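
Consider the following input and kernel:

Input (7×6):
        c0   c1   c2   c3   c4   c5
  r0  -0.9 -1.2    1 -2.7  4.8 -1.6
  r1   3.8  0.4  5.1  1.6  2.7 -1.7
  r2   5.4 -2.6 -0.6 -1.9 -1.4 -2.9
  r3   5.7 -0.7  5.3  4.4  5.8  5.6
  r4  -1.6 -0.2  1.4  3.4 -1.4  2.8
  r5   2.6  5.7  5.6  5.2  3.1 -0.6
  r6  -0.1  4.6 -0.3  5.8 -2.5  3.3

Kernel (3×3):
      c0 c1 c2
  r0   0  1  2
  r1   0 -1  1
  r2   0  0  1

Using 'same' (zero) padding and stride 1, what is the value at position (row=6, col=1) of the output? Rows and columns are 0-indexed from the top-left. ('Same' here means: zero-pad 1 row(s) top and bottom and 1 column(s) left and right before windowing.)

The receptive field on the zero-padded input at this output position is [2.6 5.7 5.6 / -0.1 4.6 -0.3 / 0 0 0]. Elementwise product with the kernel and sum: 5.7·1 + 5.6·2 + 4.6·-1 + -0.3·1 + 0·1.

12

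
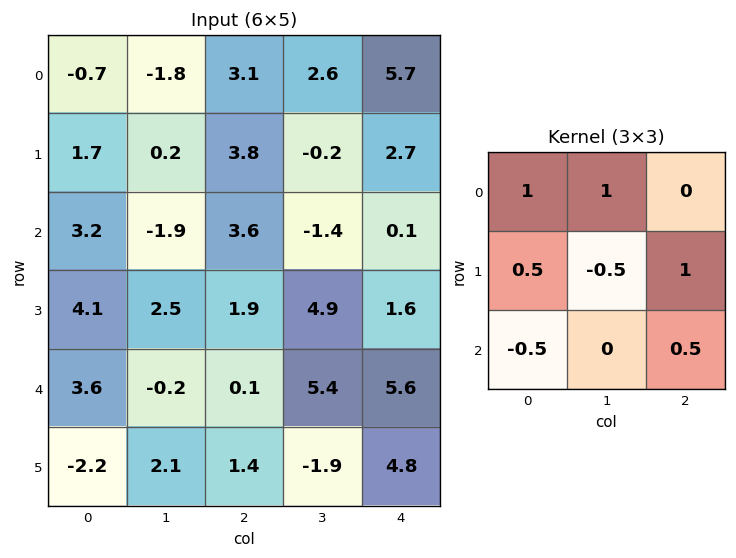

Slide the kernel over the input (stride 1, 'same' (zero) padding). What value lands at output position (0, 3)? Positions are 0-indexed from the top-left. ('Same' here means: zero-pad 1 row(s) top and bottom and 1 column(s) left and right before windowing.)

5.4

The receptive field on the zero-padded input at this output position is [0 0 0 / 3.1 2.6 5.7 / 3.8 -0.2 2.7]. Elementwise product with the kernel and sum: 0·1 + 0·1 + 3.1·0.5 + 2.6·-0.5 + 5.7·1 + 3.8·-0.5 + 2.7·0.5.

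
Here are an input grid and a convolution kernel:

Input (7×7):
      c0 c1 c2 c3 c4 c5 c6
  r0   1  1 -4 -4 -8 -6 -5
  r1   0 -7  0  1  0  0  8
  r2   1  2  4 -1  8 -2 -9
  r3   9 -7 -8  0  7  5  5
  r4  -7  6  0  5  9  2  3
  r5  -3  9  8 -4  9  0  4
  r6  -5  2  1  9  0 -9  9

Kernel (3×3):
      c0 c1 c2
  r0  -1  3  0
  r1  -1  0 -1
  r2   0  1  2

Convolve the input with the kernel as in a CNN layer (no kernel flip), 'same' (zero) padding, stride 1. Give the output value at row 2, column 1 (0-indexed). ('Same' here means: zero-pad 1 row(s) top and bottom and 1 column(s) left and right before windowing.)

The receptive field on the zero-padded input at this output position is [0 -7 0 / 1 2 4 / 9 -7 -8]. Elementwise product with the kernel and sum: 0·-1 + -7·3 + 1·-1 + 4·-1 + -7·1 + -8·2.

-49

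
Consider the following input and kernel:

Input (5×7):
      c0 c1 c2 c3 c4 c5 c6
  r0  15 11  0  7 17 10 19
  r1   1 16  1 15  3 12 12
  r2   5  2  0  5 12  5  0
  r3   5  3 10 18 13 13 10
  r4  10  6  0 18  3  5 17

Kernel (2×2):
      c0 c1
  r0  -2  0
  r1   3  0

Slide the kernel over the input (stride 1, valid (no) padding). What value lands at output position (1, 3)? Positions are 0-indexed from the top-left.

The receptive field on the input at this output position is [15 3 / 5 12]. Elementwise product with the kernel and sum: 15·-2 + 5·3.

-15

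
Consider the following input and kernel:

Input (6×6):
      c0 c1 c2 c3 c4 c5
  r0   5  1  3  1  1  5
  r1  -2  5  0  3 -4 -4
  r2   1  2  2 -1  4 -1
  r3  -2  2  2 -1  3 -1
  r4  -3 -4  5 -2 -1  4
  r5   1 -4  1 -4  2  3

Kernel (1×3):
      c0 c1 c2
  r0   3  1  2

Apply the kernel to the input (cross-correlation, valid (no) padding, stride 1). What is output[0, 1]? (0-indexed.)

8

The receptive field on the input at this output position is [1 3 1]. Elementwise product with the kernel and sum: 1·3 + 3·1 + 1·2.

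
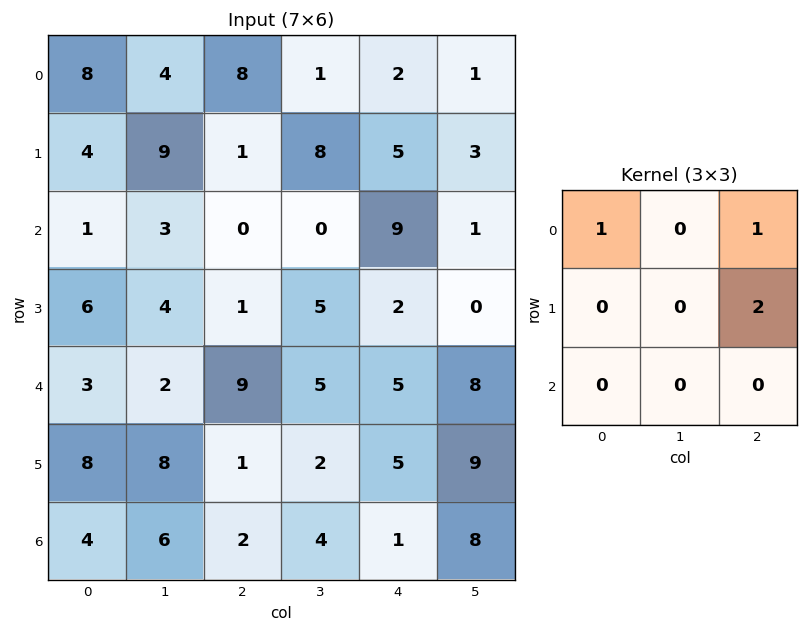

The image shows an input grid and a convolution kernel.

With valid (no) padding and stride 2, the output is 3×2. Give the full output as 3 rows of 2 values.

18 20
3 13
14 24

Output[0,0]: The receptive field on the input at this output position is [8 4 8 / 4 9 1 / 1 3 0]. Elementwise product with the kernel and sum: 8·1 + 8·1 + 1·2.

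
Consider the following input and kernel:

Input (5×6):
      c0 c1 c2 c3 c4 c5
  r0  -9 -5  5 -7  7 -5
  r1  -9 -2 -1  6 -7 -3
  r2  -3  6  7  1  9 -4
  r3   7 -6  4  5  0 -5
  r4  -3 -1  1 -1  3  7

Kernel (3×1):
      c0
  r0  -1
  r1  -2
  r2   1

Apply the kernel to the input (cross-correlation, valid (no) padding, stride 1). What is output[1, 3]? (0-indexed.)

The receptive field on the input at this output position is [6 / 1 / 5]. Elementwise product with the kernel and sum: 6·-1 + 1·-2 + 5·1.

-3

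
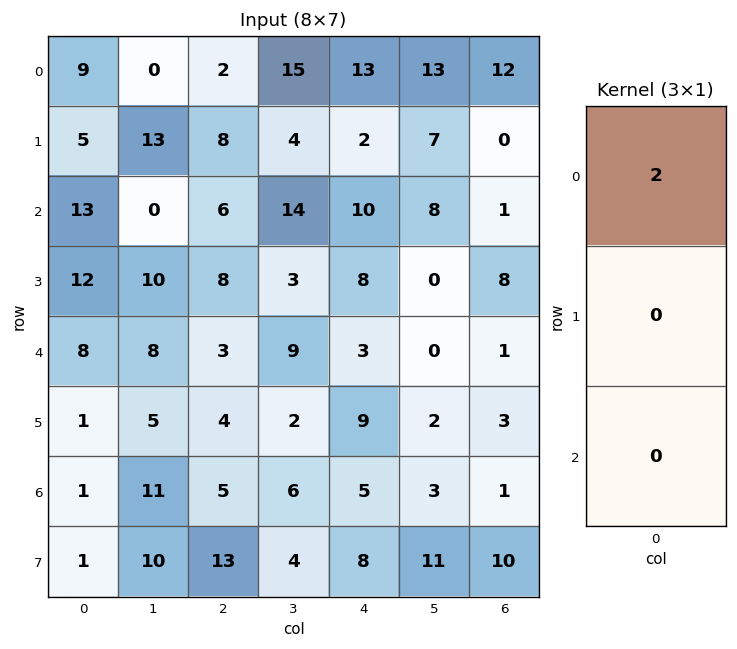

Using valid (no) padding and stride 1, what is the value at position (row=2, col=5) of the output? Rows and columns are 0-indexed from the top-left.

The receptive field on the input at this output position is [8 / 0 / 0]. Elementwise product with the kernel and sum: 8·2.

16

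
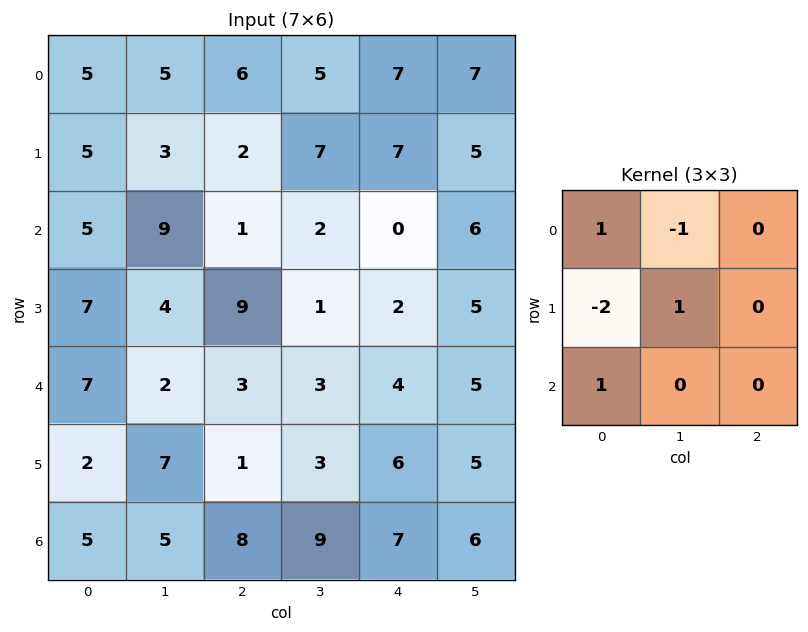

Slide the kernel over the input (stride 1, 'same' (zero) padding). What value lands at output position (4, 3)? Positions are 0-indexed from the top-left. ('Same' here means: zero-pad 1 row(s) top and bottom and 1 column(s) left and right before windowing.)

6

The receptive field on the zero-padded input at this output position is [9 1 2 / 3 3 4 / 1 3 6]. Elementwise product with the kernel and sum: 9·1 + 1·-1 + 3·-2 + 3·1 + 1·1.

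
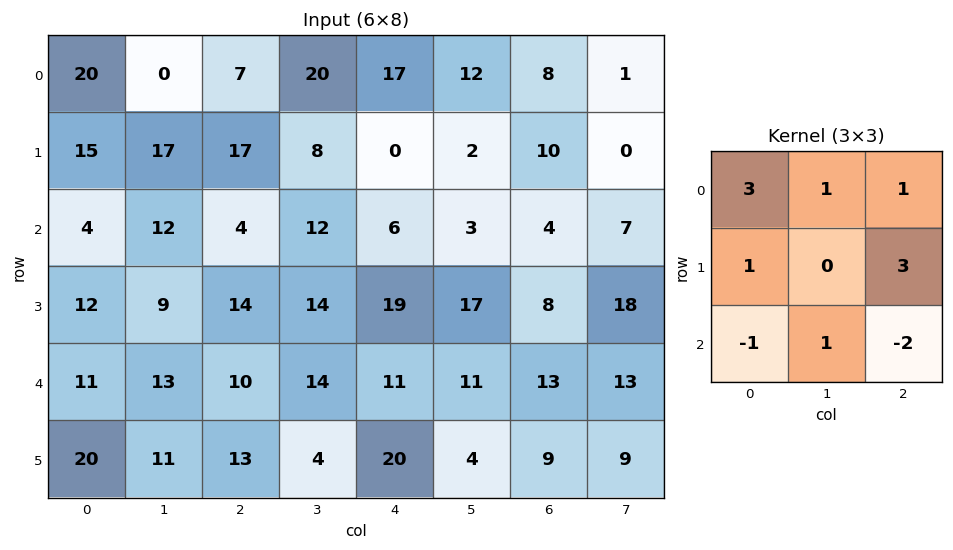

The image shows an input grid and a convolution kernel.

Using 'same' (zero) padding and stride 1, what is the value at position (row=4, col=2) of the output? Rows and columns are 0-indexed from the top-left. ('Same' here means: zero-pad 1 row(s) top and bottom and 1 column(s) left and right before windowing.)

The receptive field on the zero-padded input at this output position is [9 14 14 / 13 10 14 / 11 13 4]. Elementwise product with the kernel and sum: 9·3 + 14·1 + 14·1 + 13·1 + 14·3 + 11·-1 + 13·1 + 4·-2.

104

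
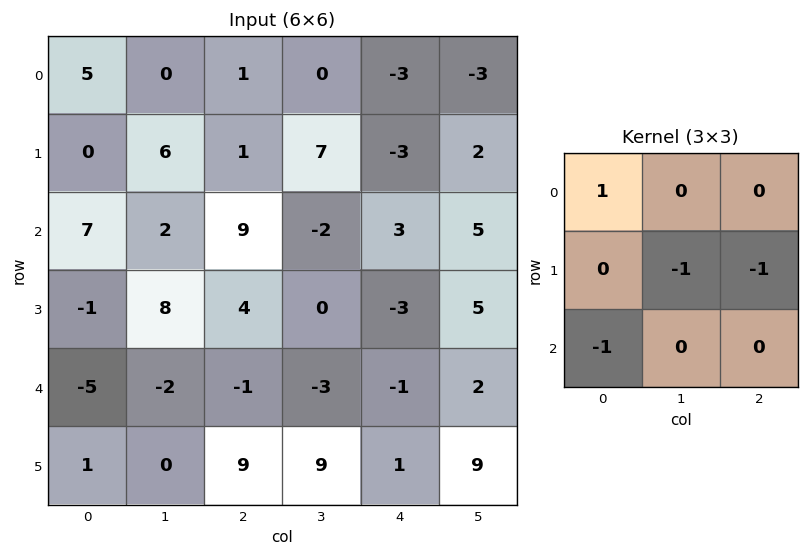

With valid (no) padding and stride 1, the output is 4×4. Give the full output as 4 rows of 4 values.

Output[0,0]: The receptive field on the input at this output position is [5 0 1 / 0 6 1 / 7 2 9]. Elementwise product with the kernel and sum: 5·1 + 6·-1 + 1·-1 + 7·-1.

-9 -10 -12 3
-10 -9 -4 -1
0 0 13 -1
1 12 -1 -10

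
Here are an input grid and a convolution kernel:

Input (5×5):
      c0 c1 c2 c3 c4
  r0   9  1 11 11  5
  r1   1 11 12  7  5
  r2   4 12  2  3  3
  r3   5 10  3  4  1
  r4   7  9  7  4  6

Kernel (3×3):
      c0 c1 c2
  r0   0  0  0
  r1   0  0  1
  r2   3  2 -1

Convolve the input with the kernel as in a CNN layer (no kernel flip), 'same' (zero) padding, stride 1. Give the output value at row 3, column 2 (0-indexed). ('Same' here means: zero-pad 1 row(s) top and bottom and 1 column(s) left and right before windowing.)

41

The receptive field on the zero-padded input at this output position is [12 2 3 / 10 3 4 / 9 7 4]. Elementwise product with the kernel and sum: 4·1 + 9·3 + 7·2 + 4·-1.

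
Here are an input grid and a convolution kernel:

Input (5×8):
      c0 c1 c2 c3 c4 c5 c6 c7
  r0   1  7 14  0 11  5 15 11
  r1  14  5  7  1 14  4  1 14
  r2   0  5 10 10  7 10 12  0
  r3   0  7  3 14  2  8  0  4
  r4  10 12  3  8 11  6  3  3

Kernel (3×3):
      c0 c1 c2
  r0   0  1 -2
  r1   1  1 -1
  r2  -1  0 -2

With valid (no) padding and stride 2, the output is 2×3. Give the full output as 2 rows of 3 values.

-29 -52 -39
-27 -14 -21

Output[0,0]: The receptive field on the input at this output position is [1 7 14 / 14 5 7 / 0 5 10]. Elementwise product with the kernel and sum: 7·1 + 14·-2 + 14·1 + 5·1 + 7·-1 + 0·-1 + 10·-2.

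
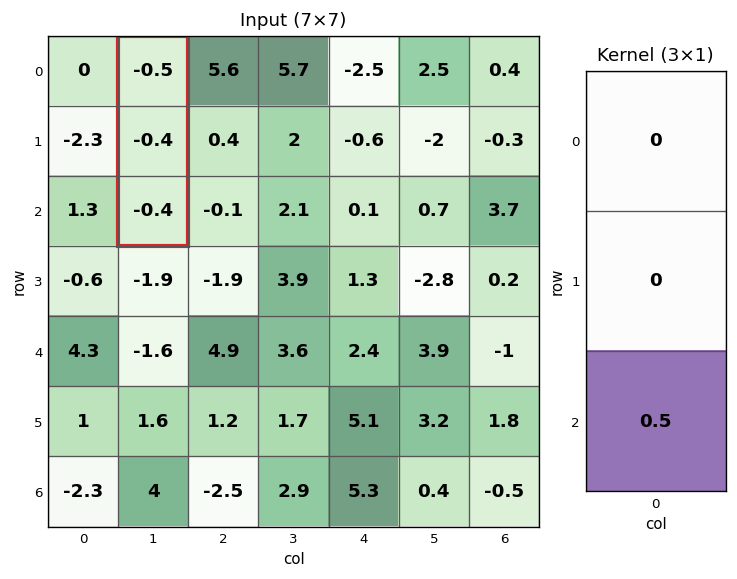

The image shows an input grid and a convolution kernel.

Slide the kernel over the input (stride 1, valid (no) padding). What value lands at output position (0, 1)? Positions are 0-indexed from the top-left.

The receptive field on the input at this output position is [-0.5 / -0.4 / -0.4]. Elementwise product with the kernel and sum: -0.4·0.5.

-0.2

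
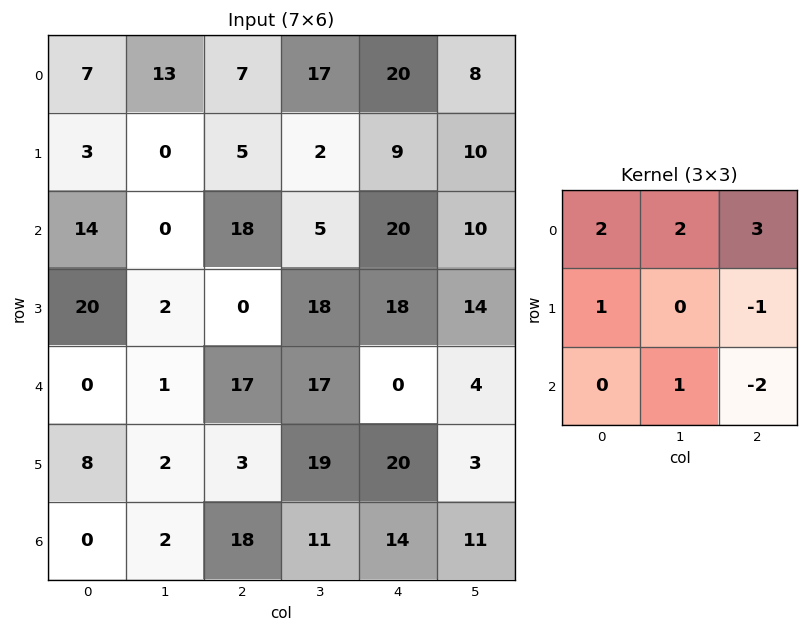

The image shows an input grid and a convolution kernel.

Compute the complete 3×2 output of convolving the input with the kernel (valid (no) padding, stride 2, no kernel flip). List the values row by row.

23 69
69 105
24 34

Output[0,0]: The receptive field on the input at this output position is [7 13 7 / 3 0 5 / 14 0 18]. Elementwise product with the kernel and sum: 7·2 + 13·2 + 7·3 + 3·1 + 5·-1 + 0·1 + 18·-2.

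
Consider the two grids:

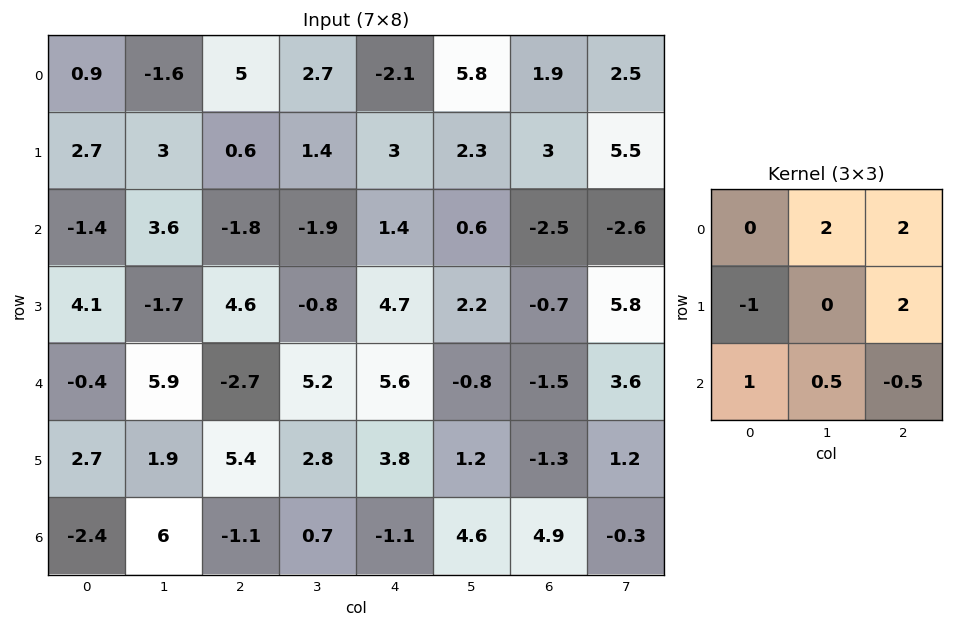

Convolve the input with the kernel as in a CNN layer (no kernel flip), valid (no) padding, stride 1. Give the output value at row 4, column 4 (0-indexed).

The receptive field on the input at this output position is [5.6 -0.8 -1.5 / 3.8 1.2 -1.3 / -1.1 4.6 4.9]. Elementwise product with the kernel and sum: -0.8·2 + -1.5·2 + 3.8·-1 + -1.3·2 + -1.1·1 + 4.6·0.5 + 4.9·-0.5.

-12.25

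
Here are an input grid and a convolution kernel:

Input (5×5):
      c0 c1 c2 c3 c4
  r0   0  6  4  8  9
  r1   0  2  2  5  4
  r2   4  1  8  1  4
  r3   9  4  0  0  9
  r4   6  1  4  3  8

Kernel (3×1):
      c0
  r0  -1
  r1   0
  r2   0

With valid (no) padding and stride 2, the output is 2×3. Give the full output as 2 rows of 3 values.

0 -4 -9
-4 -8 -4

Output[0,0]: The receptive field on the input at this output position is [0 / 0 / 4]. Elementwise product with the kernel and sum: 0·-1.
Output[0,1]: The receptive field on the input at this output position is [4 / 2 / 8]. Elementwise product with the kernel and sum: 4·-1.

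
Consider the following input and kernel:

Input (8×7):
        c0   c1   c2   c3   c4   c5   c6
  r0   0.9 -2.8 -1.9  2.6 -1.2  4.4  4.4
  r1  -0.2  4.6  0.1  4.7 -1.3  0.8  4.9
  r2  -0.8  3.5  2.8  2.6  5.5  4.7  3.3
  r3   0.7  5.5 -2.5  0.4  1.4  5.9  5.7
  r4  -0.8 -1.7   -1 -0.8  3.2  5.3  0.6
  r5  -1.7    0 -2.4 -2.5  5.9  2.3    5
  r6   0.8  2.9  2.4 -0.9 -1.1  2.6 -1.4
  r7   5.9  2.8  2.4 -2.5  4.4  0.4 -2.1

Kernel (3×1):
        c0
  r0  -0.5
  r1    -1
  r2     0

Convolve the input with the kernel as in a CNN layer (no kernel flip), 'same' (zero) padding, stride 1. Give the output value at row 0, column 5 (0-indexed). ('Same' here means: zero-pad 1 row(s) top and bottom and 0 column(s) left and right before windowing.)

-4.4

The receptive field on the zero-padded input at this output position is [0 / 4.4 / 0.8]. Elementwise product with the kernel and sum: 0·-0.5 + 4.4·-1.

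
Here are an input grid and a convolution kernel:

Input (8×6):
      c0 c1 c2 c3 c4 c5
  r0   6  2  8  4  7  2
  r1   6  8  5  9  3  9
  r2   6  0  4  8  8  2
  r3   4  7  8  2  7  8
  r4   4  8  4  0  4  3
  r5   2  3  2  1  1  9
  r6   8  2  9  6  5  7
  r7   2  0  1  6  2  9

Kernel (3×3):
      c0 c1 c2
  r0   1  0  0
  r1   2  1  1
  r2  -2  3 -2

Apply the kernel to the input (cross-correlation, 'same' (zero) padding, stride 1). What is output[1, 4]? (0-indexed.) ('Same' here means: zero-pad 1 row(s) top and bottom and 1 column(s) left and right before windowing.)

38

The receptive field on the zero-padded input at this output position is [4 7 2 / 9 3 9 / 8 8 2]. Elementwise product with the kernel and sum: 4·1 + 9·2 + 3·1 + 9·1 + 8·-2 + 8·3 + 2·-2.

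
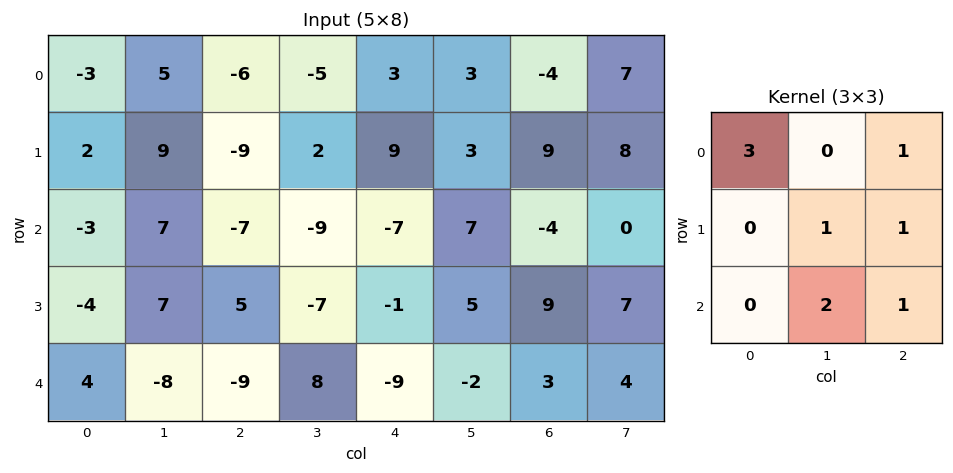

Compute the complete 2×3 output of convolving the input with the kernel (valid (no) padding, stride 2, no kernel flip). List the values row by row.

-8 -29 27
-29 -29 -12

Output[0,0]: The receptive field on the input at this output position is [-3 5 -6 / 2 9 -9 / -3 7 -7]. Elementwise product with the kernel and sum: -3·3 + -6·1 + 9·1 + -9·1 + 7·2 + -7·1.
Output[0,1]: The receptive field on the input at this output position is [-6 -5 3 / -9 2 9 / -7 -9 -7]. Elementwise product with the kernel and sum: -6·3 + 3·1 + 2·1 + 9·1 + -9·2 + -7·1.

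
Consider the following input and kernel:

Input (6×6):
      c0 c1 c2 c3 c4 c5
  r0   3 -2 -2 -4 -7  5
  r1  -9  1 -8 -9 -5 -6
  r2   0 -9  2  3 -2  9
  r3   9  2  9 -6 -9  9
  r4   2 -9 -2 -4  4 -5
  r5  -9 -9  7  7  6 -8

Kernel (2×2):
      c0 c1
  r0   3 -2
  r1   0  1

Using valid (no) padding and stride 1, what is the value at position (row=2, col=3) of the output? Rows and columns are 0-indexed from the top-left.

The receptive field on the input at this output position is [3 -2 / -6 -9]. Elementwise product with the kernel and sum: 3·3 + -2·-2 + -9·1.

4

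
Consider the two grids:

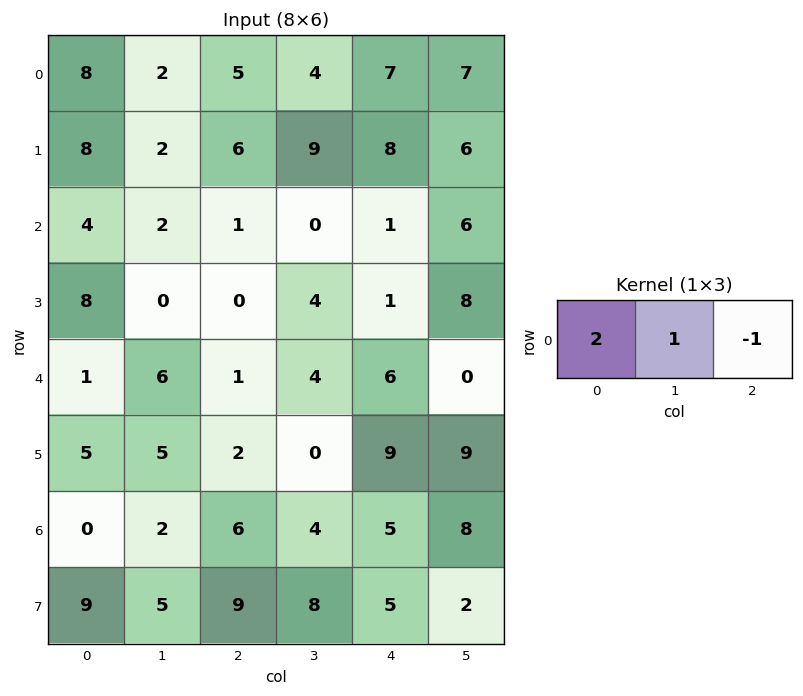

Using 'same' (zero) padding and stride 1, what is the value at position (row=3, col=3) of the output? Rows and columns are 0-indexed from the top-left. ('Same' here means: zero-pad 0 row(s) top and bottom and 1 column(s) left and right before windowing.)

3

The receptive field on the zero-padded input at this output position is [0 4 1]. Elementwise product with the kernel and sum: 0·2 + 4·1 + 1·-1.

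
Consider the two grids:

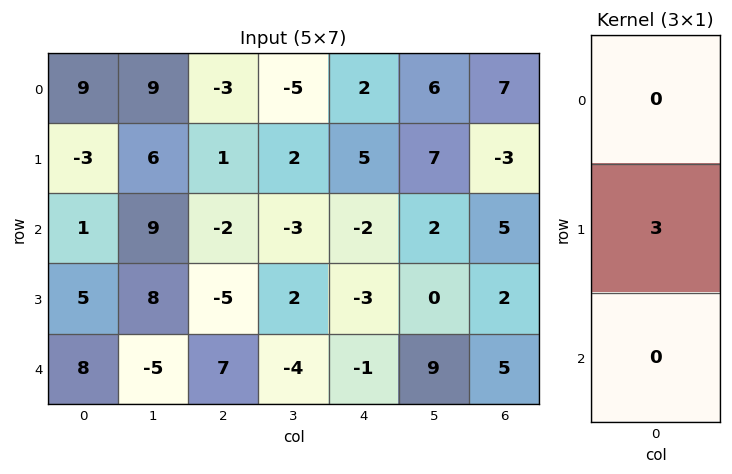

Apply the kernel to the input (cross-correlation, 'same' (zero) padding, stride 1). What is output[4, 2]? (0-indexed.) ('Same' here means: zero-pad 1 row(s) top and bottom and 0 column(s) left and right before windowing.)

21

The receptive field on the zero-padded input at this output position is [-5 / 7 / 0]. Elementwise product with the kernel and sum: 7·3.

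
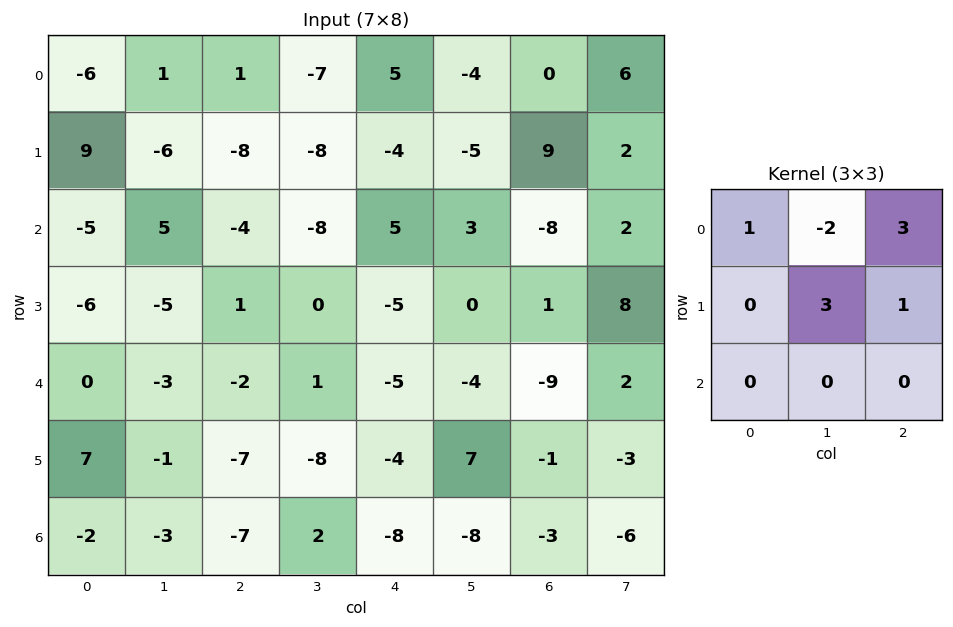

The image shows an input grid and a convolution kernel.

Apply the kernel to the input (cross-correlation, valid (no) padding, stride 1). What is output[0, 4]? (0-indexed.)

The receptive field on the input at this output position is [5 -4 0 / -4 -5 9 / 5 3 -8]. Elementwise product with the kernel and sum: 5·1 + -4·-2 + 0·3 + -5·3 + 9·1.

7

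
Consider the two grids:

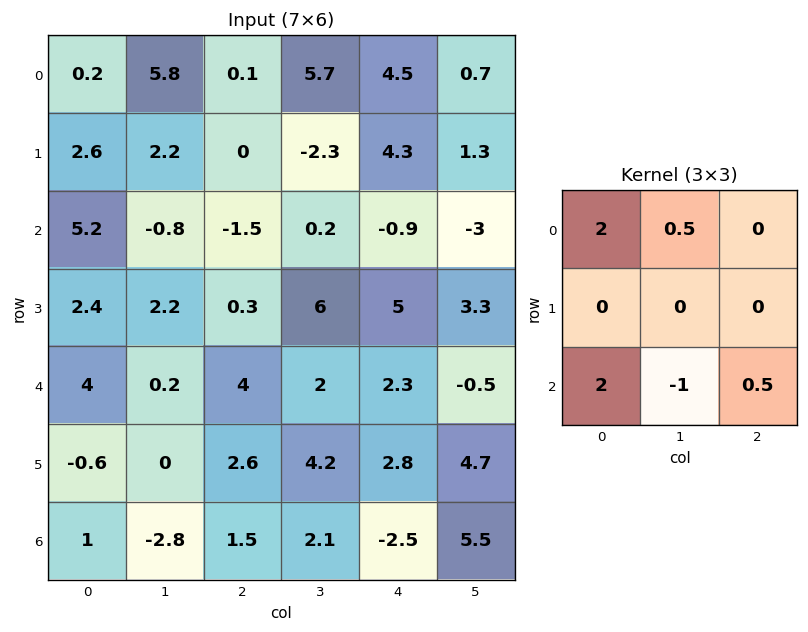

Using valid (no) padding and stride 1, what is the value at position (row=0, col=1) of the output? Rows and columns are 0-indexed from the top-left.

The receptive field on the input at this output position is [5.8 0.1 5.7 / 2.2 0 -2.3 / -0.8 -1.5 0.2]. Elementwise product with the kernel and sum: 5.8·2 + 0.1·0.5 + -0.8·2 + -1.5·-1 + 0.2·0.5.

11.65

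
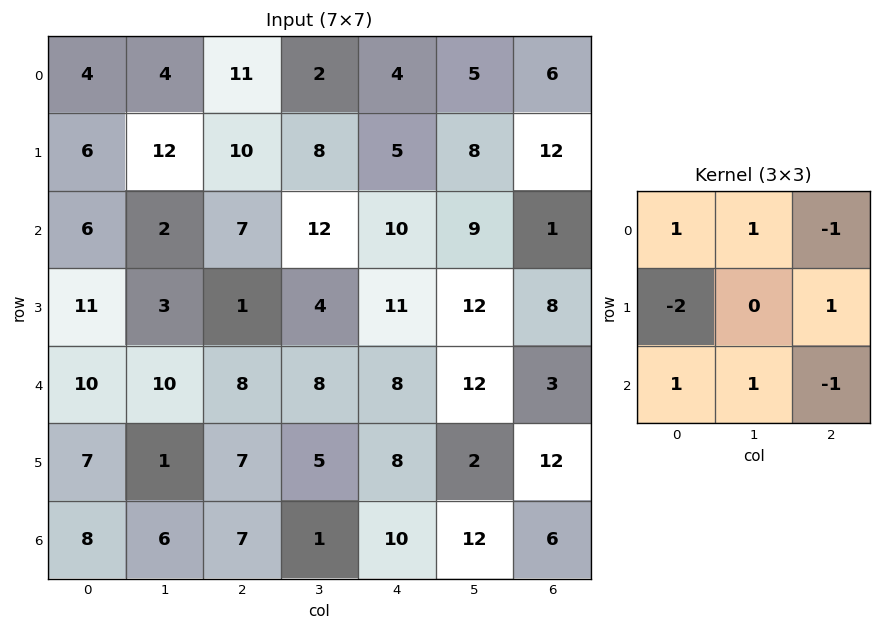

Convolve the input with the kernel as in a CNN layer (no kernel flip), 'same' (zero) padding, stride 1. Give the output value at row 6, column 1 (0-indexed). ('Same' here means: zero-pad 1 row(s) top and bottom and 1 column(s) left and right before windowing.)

The receptive field on the zero-padded input at this output position is [7 1 7 / 8 6 7 / 0 0 0]. Elementwise product with the kernel and sum: 7·1 + 1·1 + 7·-1 + 8·-2 + 7·1 + 0·1 + 0·1 + 0·-1.

-8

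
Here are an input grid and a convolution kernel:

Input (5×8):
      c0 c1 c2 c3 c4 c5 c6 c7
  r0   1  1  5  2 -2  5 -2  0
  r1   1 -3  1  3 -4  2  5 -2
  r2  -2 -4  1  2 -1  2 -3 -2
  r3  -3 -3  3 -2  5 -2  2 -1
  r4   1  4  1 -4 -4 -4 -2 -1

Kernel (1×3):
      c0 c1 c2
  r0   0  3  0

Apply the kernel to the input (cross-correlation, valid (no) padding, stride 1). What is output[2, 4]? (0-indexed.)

The receptive field on the input at this output position is [-1 2 -3]. Elementwise product with the kernel and sum: 2·3.

6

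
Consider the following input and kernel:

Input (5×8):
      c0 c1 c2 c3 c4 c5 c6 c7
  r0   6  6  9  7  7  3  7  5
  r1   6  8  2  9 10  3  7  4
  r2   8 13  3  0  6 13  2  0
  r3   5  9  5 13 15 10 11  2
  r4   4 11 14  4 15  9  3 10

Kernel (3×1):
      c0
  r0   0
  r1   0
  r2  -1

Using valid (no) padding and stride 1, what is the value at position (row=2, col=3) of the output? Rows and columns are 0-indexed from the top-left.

The receptive field on the input at this output position is [0 / 13 / 4]. Elementwise product with the kernel and sum: 4·-1.

-4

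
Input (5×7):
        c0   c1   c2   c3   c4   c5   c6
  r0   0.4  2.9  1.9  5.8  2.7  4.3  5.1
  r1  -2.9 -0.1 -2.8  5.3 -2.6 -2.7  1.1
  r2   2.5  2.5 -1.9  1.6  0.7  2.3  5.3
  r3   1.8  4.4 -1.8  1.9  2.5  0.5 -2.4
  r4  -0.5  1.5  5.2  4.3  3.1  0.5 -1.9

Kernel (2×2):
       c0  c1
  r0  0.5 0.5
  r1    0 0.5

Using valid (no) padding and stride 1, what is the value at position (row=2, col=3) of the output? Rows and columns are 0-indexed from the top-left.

2.4

The receptive field on the input at this output position is [1.6 0.7 / 1.9 2.5]. Elementwise product with the kernel and sum: 1.6·0.5 + 0.7·0.5 + 2.5·0.5.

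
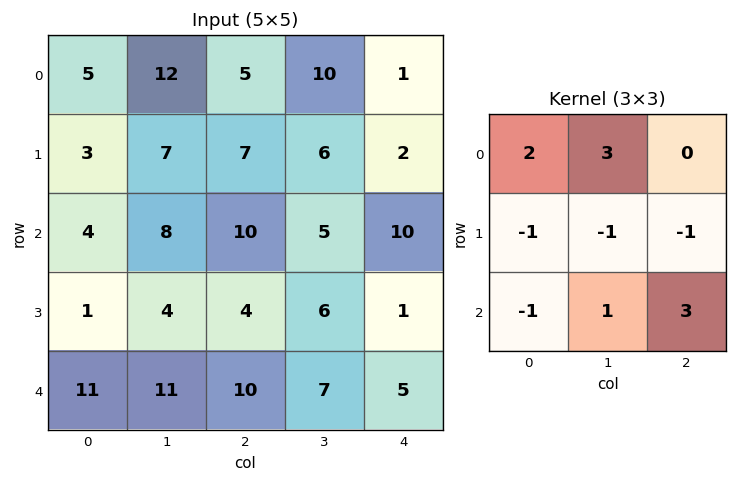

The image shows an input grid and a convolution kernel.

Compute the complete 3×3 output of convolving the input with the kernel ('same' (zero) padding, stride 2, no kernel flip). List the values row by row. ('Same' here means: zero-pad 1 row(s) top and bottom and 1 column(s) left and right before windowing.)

Output[0,0]: The receptive field on the zero-padded input at this output position is [0 0 0 / 0 5 12 / 0 3 7]. Elementwise product with the kernel and sum: 0·2 + 0·3 + 0·-1 + 5·-1 + 12·-1 + 0·-1 + 3·1 + 7·3.

7 -9 -15
10 30 -2
-19 -8 3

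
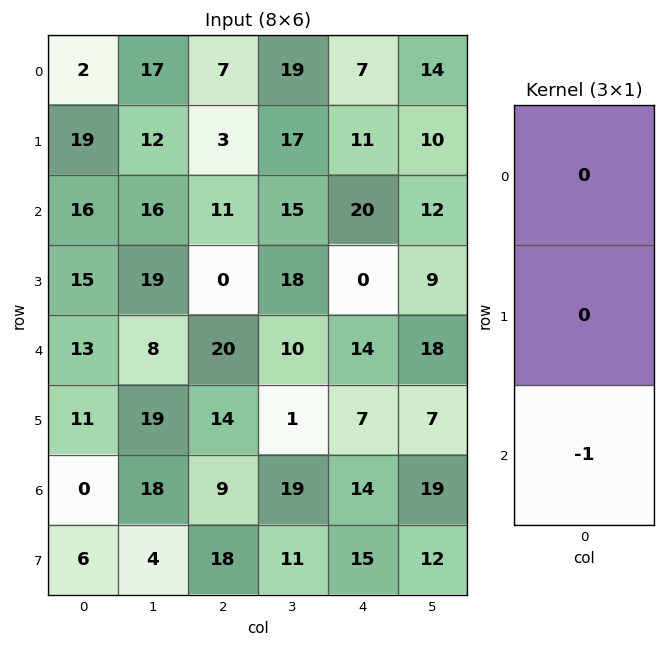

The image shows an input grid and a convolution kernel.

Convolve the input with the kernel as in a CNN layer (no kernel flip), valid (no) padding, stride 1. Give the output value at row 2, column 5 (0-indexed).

The receptive field on the input at this output position is [12 / 9 / 18]. Elementwise product with the kernel and sum: 18·-1.

-18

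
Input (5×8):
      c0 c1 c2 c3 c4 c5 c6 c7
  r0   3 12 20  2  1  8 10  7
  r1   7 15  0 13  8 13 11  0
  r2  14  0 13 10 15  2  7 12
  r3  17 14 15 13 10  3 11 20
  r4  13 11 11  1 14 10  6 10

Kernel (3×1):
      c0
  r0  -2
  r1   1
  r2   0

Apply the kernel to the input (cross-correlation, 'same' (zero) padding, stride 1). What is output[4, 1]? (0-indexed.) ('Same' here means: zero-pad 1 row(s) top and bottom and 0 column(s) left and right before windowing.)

-17

The receptive field on the zero-padded input at this output position is [14 / 11 / 0]. Elementwise product with the kernel and sum: 14·-2 + 11·1.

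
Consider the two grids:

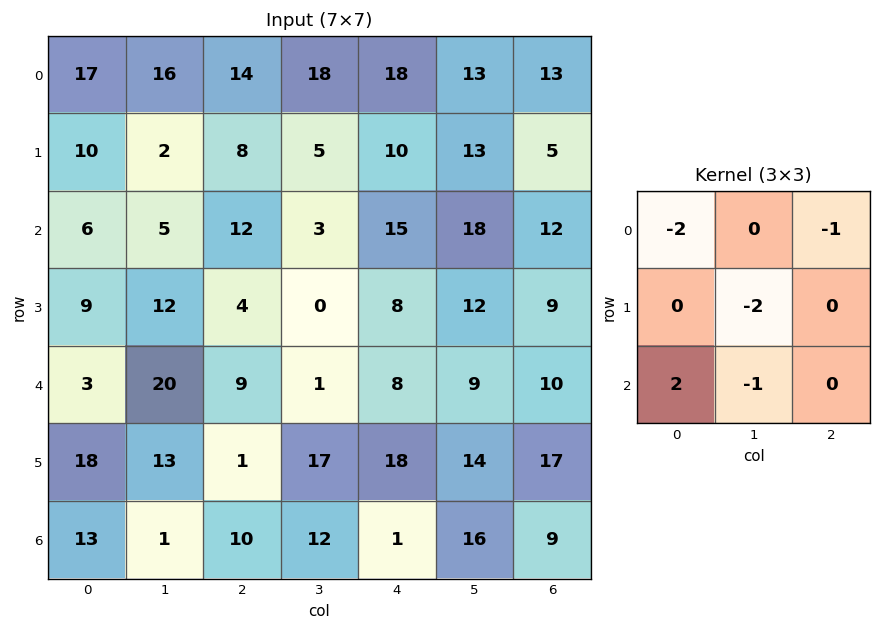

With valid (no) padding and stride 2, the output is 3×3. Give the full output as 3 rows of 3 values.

Output[0,0]: The receptive field on the input at this output position is [17 16 14 / 10 2 8 / 6 5 12]. Elementwise product with the kernel and sum: 17·-2 + 14·-1 + 2·-2 + 6·2 + 5·-1.

-45 -35 -63
-62 -22 -59
-16 -52 -68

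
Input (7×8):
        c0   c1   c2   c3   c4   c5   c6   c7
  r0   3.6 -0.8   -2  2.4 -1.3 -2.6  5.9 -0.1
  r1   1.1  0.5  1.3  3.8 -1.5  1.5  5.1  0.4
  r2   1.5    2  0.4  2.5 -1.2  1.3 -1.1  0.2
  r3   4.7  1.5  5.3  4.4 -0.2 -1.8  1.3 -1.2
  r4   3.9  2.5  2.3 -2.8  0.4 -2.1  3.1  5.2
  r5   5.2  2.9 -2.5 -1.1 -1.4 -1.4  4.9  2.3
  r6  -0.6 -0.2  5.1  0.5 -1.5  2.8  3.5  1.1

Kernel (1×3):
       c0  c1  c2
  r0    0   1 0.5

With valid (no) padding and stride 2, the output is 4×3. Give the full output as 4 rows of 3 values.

Output[0,0]: The receptive field on the input at this output position is [3.6 -0.8 -2]. Elementwise product with the kernel and sum: -0.8·1 + -2·0.5.

-1.8 1.75 0.35
2.2 1.9 0.75
3.65 -2.6 -0.55
2.35 -0.25 4.55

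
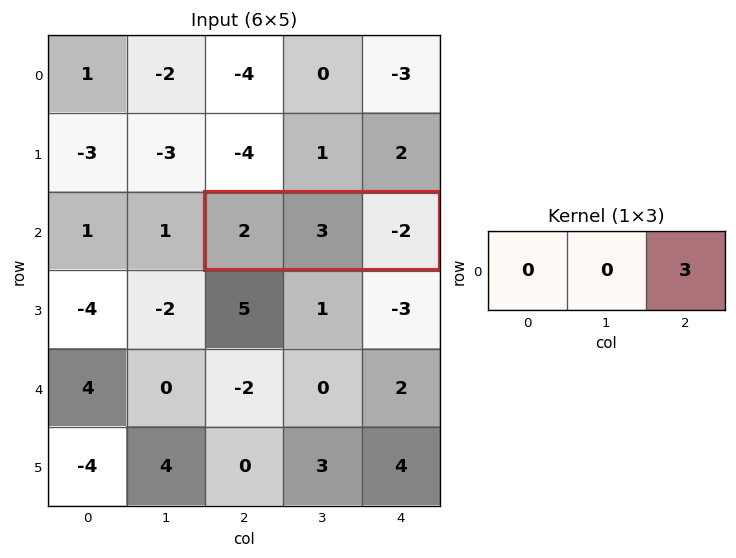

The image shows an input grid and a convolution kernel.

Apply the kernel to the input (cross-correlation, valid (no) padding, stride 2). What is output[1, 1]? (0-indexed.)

The receptive field on the input at this output position is [2 3 -2]. Elementwise product with the kernel and sum: -2·3.

-6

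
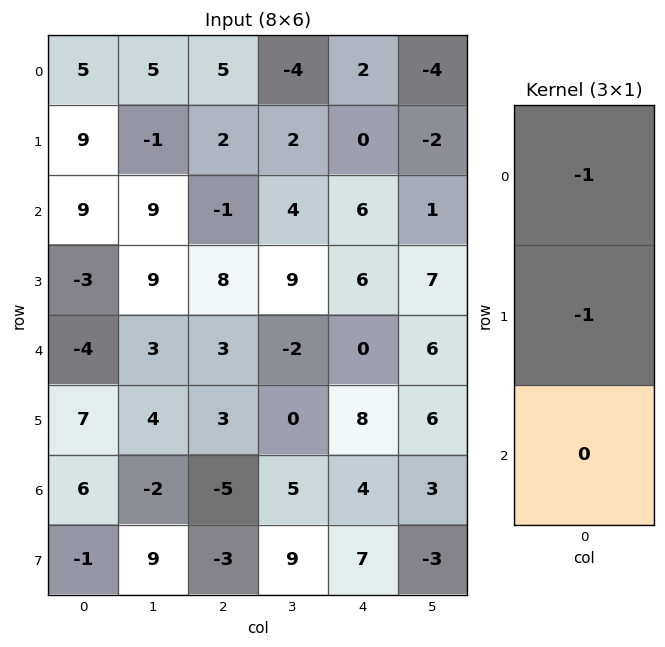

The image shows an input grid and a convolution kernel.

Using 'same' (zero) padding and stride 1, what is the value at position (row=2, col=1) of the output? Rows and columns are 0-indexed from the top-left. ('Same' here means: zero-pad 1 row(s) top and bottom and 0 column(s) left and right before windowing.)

-8

The receptive field on the zero-padded input at this output position is [-1 / 9 / 9]. Elementwise product with the kernel and sum: -1·-1 + 9·-1.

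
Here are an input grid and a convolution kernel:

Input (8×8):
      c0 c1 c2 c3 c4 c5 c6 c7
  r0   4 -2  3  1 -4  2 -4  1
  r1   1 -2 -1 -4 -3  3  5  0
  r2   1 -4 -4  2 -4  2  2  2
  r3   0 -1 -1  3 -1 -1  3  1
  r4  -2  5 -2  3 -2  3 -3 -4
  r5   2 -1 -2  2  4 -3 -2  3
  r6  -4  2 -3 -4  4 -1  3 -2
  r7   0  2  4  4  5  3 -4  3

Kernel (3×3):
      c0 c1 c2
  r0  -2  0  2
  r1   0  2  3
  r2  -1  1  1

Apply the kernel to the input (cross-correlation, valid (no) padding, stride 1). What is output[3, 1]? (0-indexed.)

14

The receptive field on the input at this output position is [-1 -1 3 / 5 -2 3 / -1 -2 2]. Elementwise product with the kernel and sum: -1·-2 + 3·2 + -2·2 + 3·3 + -1·-1 + -2·1 + 2·1.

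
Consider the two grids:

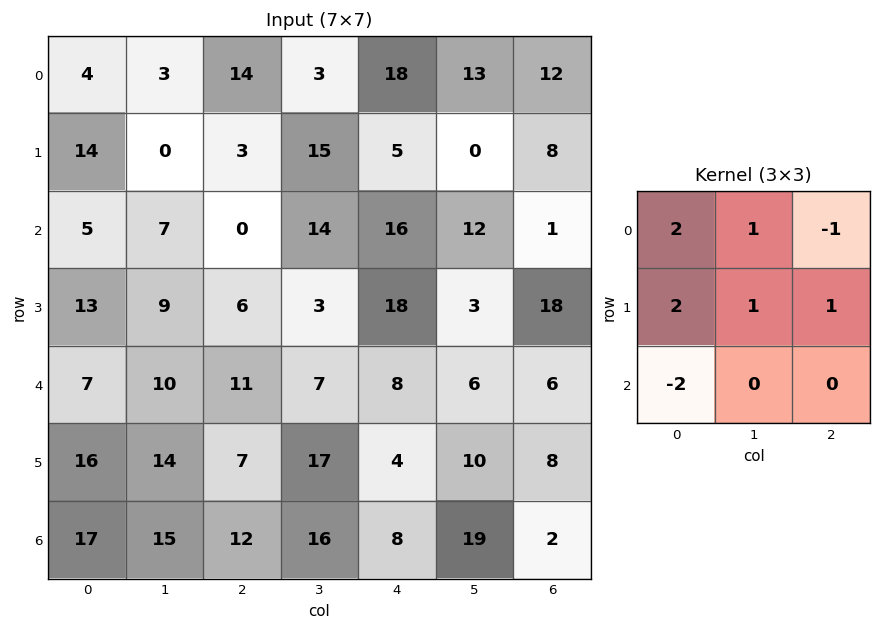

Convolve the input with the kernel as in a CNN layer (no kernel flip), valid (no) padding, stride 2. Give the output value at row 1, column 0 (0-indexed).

44

The receptive field on the input at this output position is [5 7 0 / 13 9 6 / 7 10 11]. Elementwise product with the kernel and sum: 5·2 + 7·1 + 0·-1 + 13·2 + 9·1 + 6·1 + 7·-2.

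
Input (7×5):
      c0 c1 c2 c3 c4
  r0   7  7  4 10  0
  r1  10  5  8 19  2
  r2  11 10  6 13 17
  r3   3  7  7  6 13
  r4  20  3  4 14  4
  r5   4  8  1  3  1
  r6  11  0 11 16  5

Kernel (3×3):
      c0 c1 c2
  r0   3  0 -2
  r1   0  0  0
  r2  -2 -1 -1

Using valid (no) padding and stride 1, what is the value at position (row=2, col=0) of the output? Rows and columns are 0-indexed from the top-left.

The receptive field on the input at this output position is [11 10 6 / 3 7 7 / 20 3 4]. Elementwise product with the kernel and sum: 11·3 + 6·-2 + 20·-2 + 3·-1 + 4·-1.

-26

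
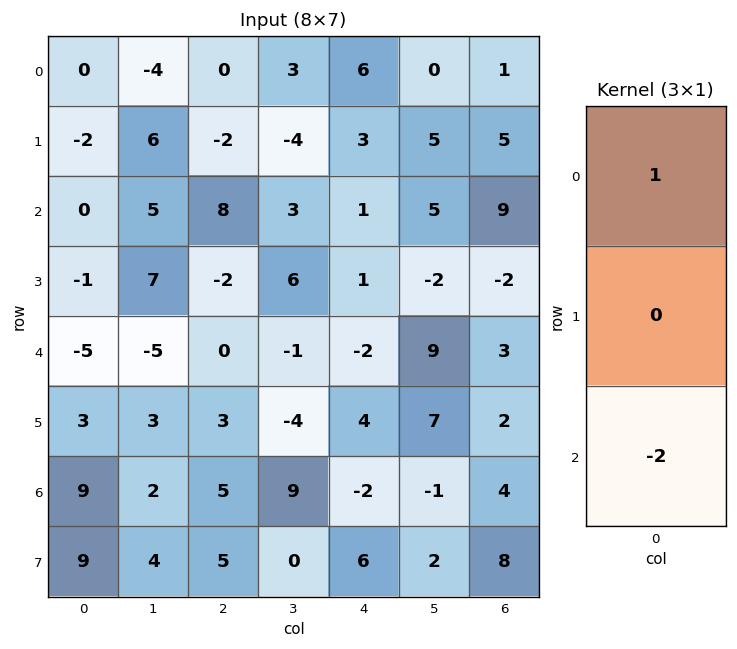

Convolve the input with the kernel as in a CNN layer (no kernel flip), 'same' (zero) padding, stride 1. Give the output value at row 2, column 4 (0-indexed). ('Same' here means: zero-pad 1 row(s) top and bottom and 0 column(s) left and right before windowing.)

The receptive field on the zero-padded input at this output position is [3 / 1 / 1]. Elementwise product with the kernel and sum: 3·1 + 1·-2.

1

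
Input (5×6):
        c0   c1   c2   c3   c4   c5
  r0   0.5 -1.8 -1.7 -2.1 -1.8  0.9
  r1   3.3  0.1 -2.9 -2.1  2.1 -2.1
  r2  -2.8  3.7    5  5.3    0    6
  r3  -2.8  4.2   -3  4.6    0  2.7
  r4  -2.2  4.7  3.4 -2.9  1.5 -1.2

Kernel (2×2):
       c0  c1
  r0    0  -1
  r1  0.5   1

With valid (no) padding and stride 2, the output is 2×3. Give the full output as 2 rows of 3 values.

Output[0,0]: The receptive field on the input at this output position is [0.5 -1.8 / 3.3 0.1]. Elementwise product with the kernel and sum: -1.8·-1 + 3.3·0.5 + 0.1·1.
Output[0,1]: The receptive field on the input at this output position is [-1.7 -2.1 / -2.9 -2.1]. Elementwise product with the kernel and sum: -2.1·-1 + -2.9·0.5 + -2.1·1.

3.55 -1.45 -1.95
-0.9 -2.2 -3.3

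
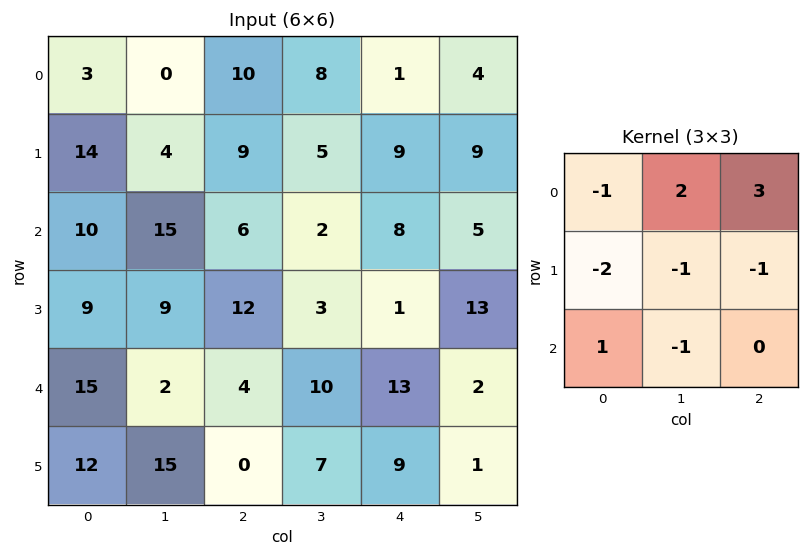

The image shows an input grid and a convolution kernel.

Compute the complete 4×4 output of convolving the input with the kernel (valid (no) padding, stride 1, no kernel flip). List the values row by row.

-19 31 -19 -28
-20 -12 15 25
12 -32 -12 6
6 21 -41 1

Output[0,0]: The receptive field on the input at this output position is [3 0 10 / 14 4 9 / 10 15 6]. Elementwise product with the kernel and sum: 3·-1 + 0·2 + 10·3 + 14·-2 + 4·-1 + 9·-1 + 10·1 + 15·-1.
Output[0,1]: The receptive field on the input at this output position is [0 10 8 / 4 9 5 / 15 6 2]. Elementwise product with the kernel and sum: 0·-1 + 10·2 + 8·3 + 4·-2 + 9·-1 + 5·-1 + 15·1 + 6·-1.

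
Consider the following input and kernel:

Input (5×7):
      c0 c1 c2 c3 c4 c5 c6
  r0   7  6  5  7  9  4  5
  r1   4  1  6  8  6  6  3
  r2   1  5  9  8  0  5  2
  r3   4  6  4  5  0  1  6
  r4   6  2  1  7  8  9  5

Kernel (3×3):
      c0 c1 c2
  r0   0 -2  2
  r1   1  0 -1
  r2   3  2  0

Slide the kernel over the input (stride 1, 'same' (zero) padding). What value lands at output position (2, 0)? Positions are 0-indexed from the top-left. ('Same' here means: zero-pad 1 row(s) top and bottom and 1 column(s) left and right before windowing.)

-3

The receptive field on the zero-padded input at this output position is [0 4 1 / 0 1 5 / 0 4 6]. Elementwise product with the kernel and sum: 4·-2 + 1·2 + 0·1 + 5·-1 + 0·3 + 4·2.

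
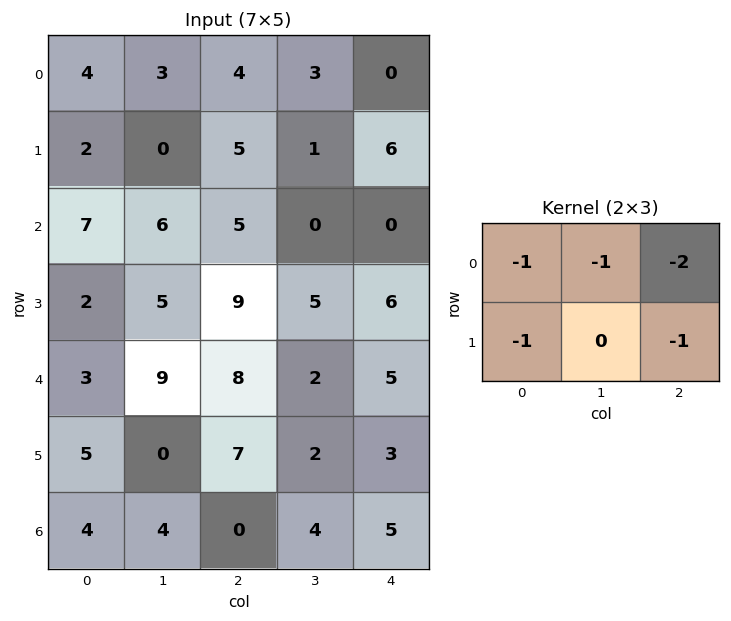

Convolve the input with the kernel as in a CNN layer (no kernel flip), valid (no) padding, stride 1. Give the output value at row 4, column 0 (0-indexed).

-40

The receptive field on the input at this output position is [3 9 8 / 5 0 7]. Elementwise product with the kernel and sum: 3·-1 + 9·-1 + 8·-2 + 5·-1 + 7·-1.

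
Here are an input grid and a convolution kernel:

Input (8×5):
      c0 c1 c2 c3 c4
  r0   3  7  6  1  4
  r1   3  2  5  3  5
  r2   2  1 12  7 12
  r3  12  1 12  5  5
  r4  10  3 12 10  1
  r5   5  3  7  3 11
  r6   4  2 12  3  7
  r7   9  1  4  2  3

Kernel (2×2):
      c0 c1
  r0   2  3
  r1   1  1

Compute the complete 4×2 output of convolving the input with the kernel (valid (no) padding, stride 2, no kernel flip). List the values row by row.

32 23
20 62
37 64
24 39

Output[0,0]: The receptive field on the input at this output position is [3 7 / 3 2]. Elementwise product with the kernel and sum: 3·2 + 7·3 + 3·1 + 2·1.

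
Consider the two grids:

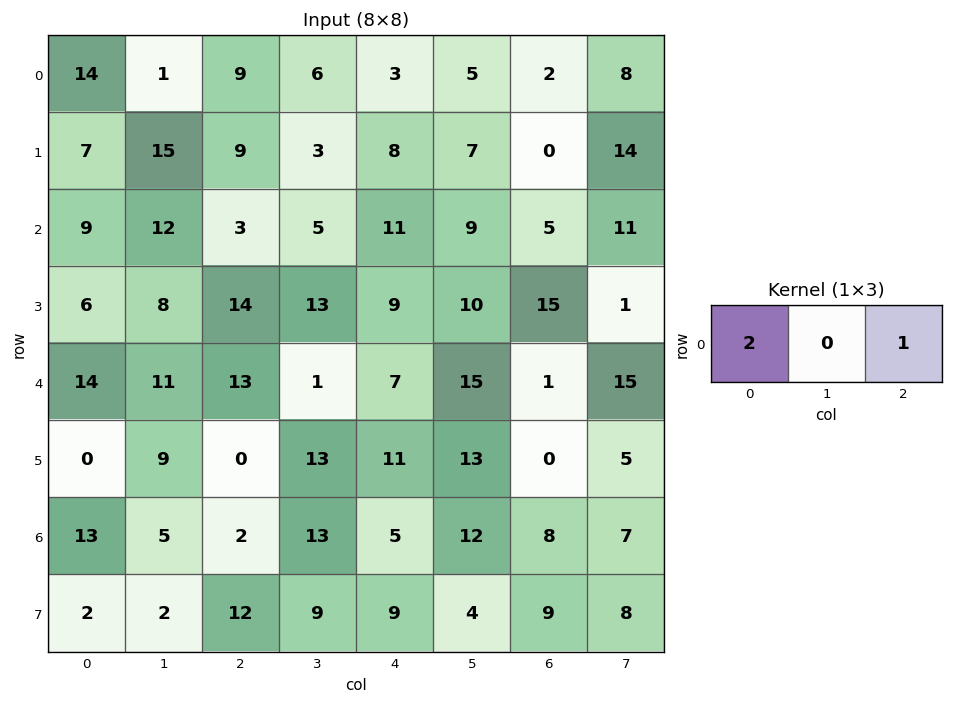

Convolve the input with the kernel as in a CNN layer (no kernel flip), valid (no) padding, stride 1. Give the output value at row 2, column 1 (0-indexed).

29

The receptive field on the input at this output position is [12 3 5]. Elementwise product with the kernel and sum: 12·2 + 5·1.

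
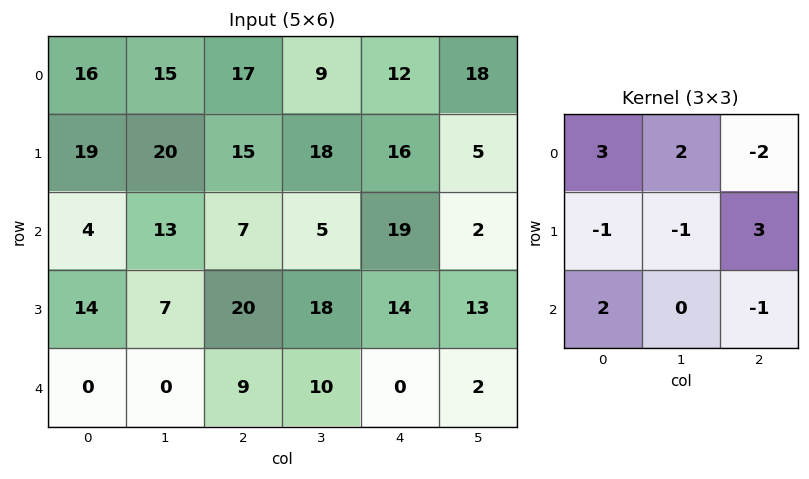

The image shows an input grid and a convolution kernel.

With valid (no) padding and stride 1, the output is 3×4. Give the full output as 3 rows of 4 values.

51 101 55 4
79 45 120 81
54 60 15 74

Output[0,0]: The receptive field on the input at this output position is [16 15 17 / 19 20 15 / 4 13 7]. Elementwise product with the kernel and sum: 16·3 + 15·2 + 17·-2 + 19·-1 + 20·-1 + 15·3 + 4·2 + 7·-1.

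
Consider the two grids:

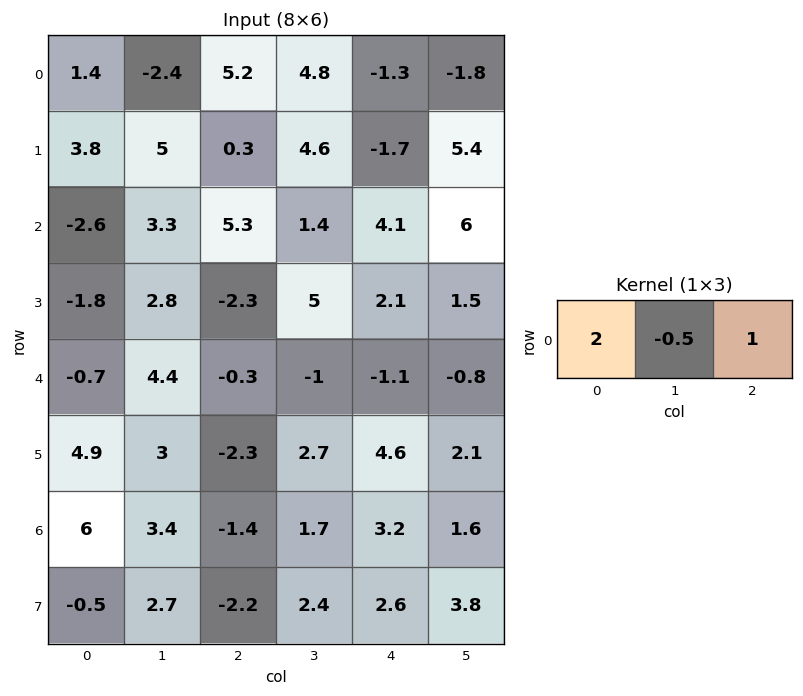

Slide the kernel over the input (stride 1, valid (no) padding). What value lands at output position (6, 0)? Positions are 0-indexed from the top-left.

8.9

The receptive field on the input at this output position is [6 3.4 -1.4]. Elementwise product with the kernel and sum: 6·2 + 3.4·-0.5 + -1.4·1.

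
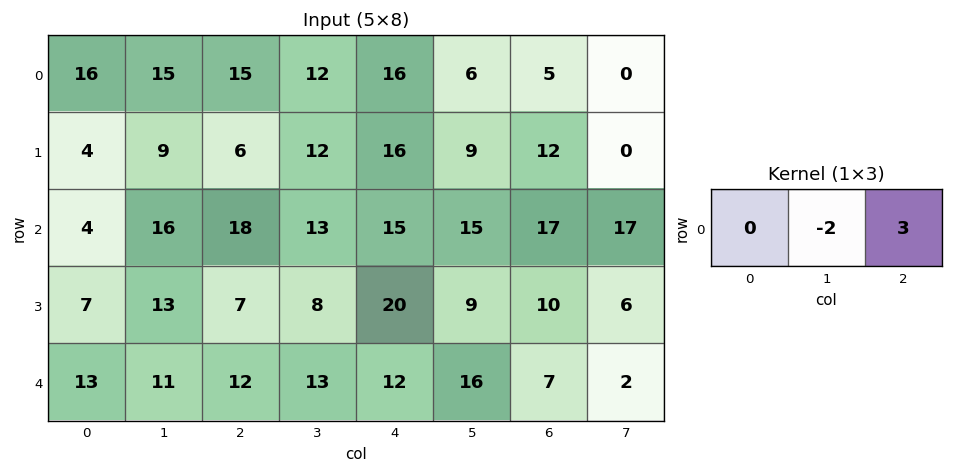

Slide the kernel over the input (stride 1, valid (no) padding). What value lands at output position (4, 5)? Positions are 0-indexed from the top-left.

The receptive field on the input at this output position is [16 7 2]. Elementwise product with the kernel and sum: 7·-2 + 2·3.

-8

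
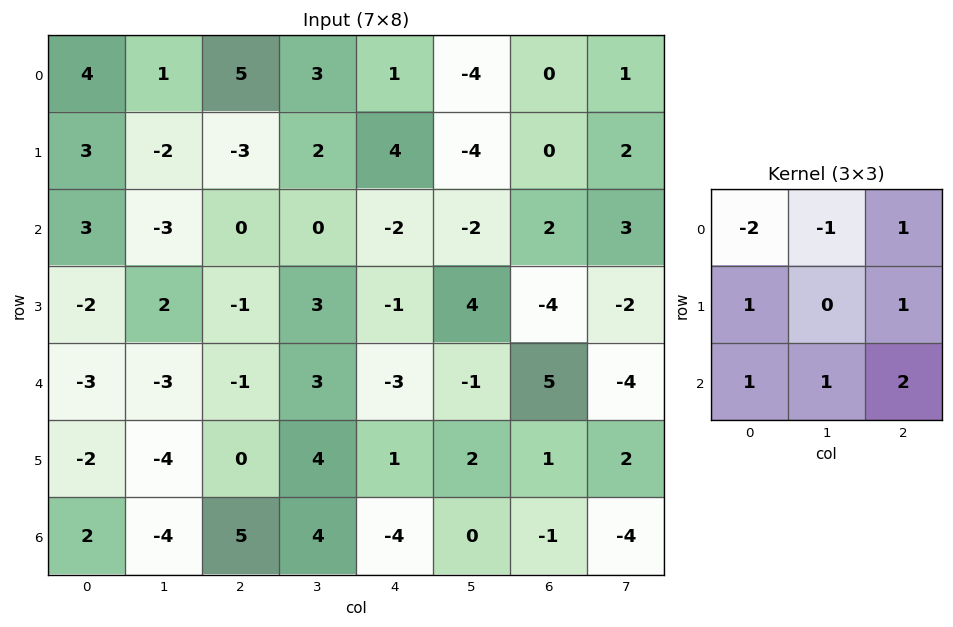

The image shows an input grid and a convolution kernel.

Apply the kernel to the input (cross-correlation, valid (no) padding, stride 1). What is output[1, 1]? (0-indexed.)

13

The receptive field on the input at this output position is [-2 -3 2 / -3 0 0 / 2 -1 3]. Elementwise product with the kernel and sum: -2·-2 + -3·-1 + 2·1 + -3·1 + 0·1 + 2·1 + -1·1 + 3·2.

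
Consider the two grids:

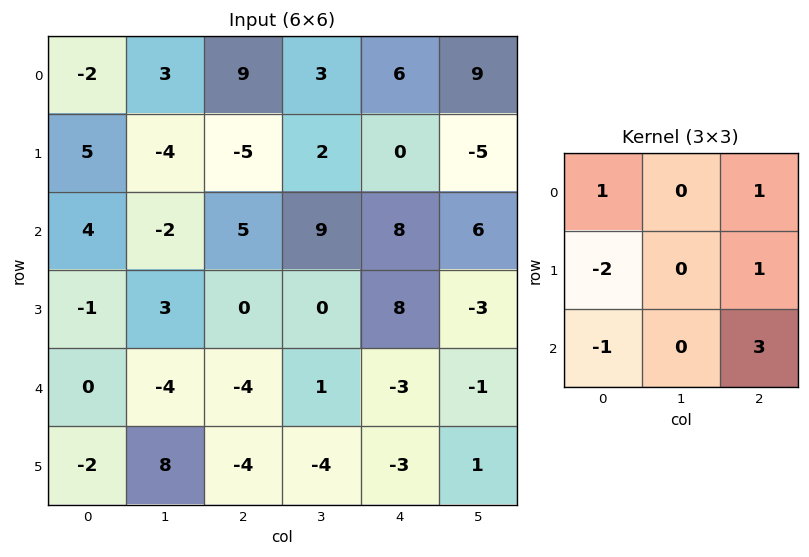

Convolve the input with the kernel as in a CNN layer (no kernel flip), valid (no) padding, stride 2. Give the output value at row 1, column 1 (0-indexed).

16

The receptive field on the input at this output position is [5 9 8 / 0 0 8 / -4 1 -3]. Elementwise product with the kernel and sum: 5·1 + 8·1 + 0·-2 + 8·1 + -4·-1 + -3·3.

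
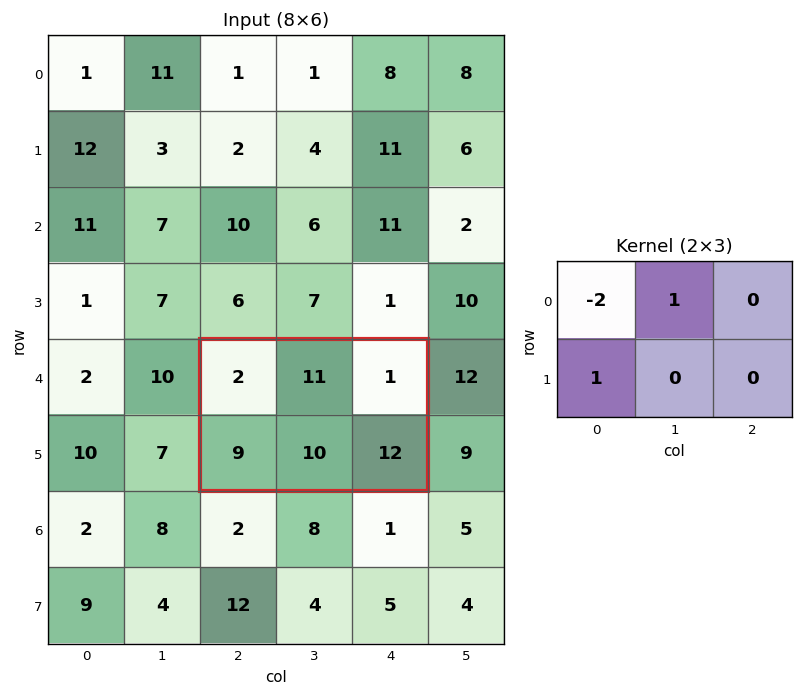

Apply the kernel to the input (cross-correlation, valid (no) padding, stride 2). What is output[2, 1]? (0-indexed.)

16

The receptive field on the input at this output position is [2 11 1 / 9 10 12]. Elementwise product with the kernel and sum: 2·-2 + 11·1 + 9·1.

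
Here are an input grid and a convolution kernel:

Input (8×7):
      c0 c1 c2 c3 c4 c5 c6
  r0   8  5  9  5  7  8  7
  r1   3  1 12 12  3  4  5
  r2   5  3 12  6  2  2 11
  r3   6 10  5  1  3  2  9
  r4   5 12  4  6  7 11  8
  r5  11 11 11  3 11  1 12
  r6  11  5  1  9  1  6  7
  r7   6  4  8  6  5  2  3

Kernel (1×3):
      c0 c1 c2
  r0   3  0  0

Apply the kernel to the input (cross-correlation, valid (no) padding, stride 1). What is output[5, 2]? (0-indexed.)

The receptive field on the input at this output position is [11 3 11]. Elementwise product with the kernel and sum: 11·3.

33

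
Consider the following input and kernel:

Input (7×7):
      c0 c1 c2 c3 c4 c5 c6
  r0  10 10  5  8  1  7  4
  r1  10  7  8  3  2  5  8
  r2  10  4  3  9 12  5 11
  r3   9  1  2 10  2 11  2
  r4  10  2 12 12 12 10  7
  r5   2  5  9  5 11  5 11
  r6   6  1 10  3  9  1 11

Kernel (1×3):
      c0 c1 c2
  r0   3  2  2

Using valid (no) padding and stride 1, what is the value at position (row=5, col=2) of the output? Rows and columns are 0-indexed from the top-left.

The receptive field on the input at this output position is [9 5 11]. Elementwise product with the kernel and sum: 9·3 + 5·2 + 11·2.

59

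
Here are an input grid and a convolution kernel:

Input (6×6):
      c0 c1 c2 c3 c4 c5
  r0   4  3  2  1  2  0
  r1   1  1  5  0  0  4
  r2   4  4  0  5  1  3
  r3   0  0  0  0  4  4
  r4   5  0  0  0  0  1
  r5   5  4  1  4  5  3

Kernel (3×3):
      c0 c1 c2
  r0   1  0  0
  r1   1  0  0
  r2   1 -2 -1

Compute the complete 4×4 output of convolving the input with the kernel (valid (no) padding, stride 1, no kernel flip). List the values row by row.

Output[0,0]: The receptive field on the input at this output position is [4 3 2 / 1 1 5 / 4 4 0]. Elementwise product with the kernel and sum: 4·1 + 1·1 + 4·1 + 4·-2 + 0·-1.

1 3 -4 1
5 5 1 -7
9 4 0 4
1 -2 -12 -9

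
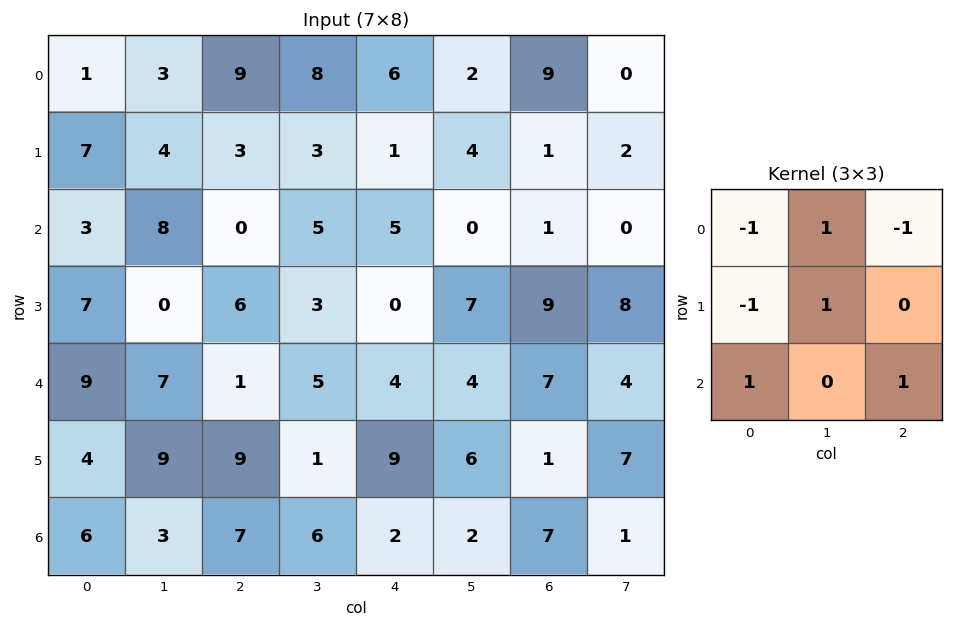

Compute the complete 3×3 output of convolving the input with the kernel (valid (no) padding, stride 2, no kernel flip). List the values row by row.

Output[0,0]: The receptive field on the input at this output position is [1 3 9 / 7 4 3 / 3 8 0]. Elementwise product with the kernel and sum: 1·-1 + 3·1 + 9·-1 + 7·-1 + 4·1 + 3·1 + 0·1.
Output[0,1]: The receptive field on the input at this output position is [9 8 6 / 3 3 1 / 0 5 5]. Elementwise product with the kernel and sum: 9·-1 + 8·1 + 6·-1 + 3·-1 + 3·1 + 0·1 + 5·1.

-7 -2 -4
8 2 12
15 1 -1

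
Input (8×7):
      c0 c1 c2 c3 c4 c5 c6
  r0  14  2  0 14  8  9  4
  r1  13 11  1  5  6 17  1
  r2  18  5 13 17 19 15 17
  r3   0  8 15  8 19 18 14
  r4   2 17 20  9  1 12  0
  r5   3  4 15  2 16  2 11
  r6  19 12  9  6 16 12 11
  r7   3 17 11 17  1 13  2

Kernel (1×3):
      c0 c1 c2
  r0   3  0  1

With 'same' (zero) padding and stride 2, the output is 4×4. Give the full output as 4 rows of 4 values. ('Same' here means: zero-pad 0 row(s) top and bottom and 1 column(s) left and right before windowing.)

2 20 51 27
5 32 66 45
17 60 39 36
12 42 30 36

Output[0,0]: The receptive field on the zero-padded input at this output position is [0 14 2]. Elementwise product with the kernel and sum: 0·3 + 2·1.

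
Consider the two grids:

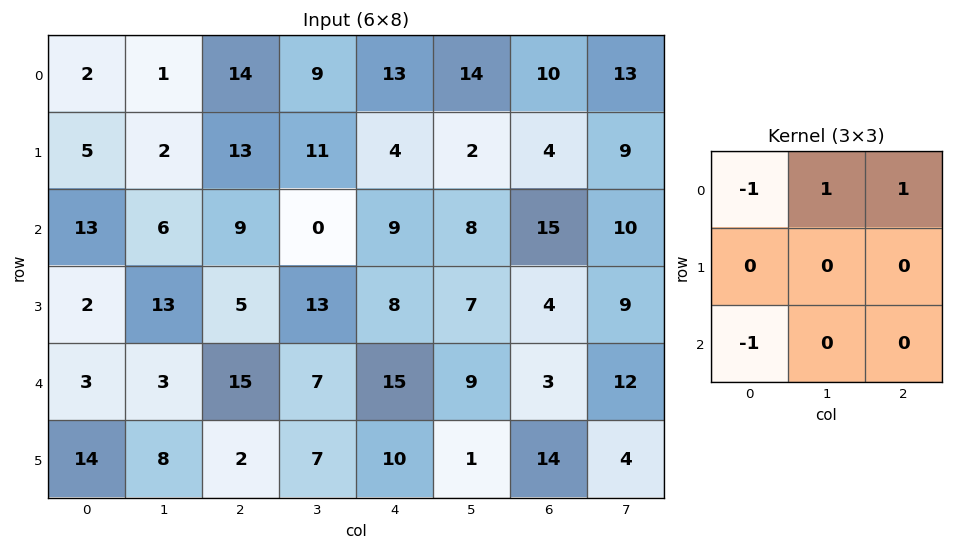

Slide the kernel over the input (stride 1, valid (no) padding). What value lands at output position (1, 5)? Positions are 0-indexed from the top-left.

4

The receptive field on the input at this output position is [2 4 9 / 8 15 10 / 7 4 9]. Elementwise product with the kernel and sum: 2·-1 + 4·1 + 9·1 + 7·-1.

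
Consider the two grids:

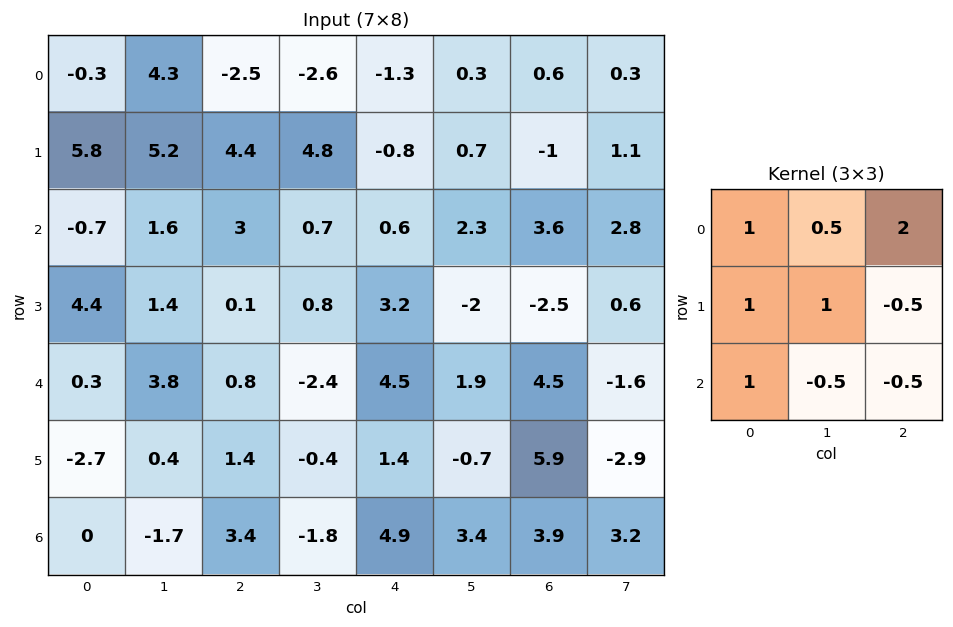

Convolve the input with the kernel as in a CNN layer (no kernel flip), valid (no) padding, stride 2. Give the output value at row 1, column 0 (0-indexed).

The receptive field on the input at this output position is [-0.7 1.6 3 / 4.4 1.4 0.1 / 0.3 3.8 0.8]. Elementwise product with the kernel and sum: -0.7·1 + 1.6·0.5 + 3·2 + 4.4·1 + 1.4·1 + 0.1·-0.5 + 0.3·1 + 3.8·-0.5 + 0.8·-0.5.

9.85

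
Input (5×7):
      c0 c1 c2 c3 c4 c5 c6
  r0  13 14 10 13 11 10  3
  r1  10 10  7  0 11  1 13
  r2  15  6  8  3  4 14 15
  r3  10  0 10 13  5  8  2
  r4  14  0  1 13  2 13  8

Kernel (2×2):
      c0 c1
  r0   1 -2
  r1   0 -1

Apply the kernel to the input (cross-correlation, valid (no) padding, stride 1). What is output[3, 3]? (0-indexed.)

The receptive field on the input at this output position is [13 5 / 13 2]. Elementwise product with the kernel and sum: 13·1 + 5·-2 + 2·-1.

1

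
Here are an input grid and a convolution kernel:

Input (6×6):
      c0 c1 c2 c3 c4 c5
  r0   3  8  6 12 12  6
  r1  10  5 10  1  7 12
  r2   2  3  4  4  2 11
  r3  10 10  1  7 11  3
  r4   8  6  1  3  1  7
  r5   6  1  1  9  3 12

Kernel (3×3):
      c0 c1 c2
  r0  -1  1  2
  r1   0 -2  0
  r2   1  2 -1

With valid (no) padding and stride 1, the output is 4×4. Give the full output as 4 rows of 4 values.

11 9 38 -5
38 4 1 52
8 12 -4 -4
-3 -3 38 11

Output[0,0]: The receptive field on the input at this output position is [3 8 6 / 10 5 10 / 2 3 4]. Elementwise product with the kernel and sum: 3·-1 + 8·1 + 6·2 + 5·-2 + 2·1 + 3·2 + 4·-1.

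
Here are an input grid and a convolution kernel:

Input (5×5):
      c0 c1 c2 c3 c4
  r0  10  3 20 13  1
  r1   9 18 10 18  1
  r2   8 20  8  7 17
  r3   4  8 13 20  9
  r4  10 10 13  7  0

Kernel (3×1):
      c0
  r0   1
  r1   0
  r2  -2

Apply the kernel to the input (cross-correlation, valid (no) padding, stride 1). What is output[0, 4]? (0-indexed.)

The receptive field on the input at this output position is [1 / 1 / 17]. Elementwise product with the kernel and sum: 1·1 + 17·-2.

-33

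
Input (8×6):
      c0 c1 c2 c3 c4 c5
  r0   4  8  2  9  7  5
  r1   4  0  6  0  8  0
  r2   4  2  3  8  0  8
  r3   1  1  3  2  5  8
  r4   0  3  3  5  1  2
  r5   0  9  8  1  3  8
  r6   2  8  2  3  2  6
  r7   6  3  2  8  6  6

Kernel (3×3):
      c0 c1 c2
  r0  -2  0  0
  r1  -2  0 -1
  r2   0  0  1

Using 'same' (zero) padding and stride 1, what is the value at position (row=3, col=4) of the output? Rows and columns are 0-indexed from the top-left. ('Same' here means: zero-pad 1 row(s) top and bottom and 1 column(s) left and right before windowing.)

-26

The receptive field on the zero-padded input at this output position is [8 0 8 / 2 5 8 / 5 1 2]. Elementwise product with the kernel and sum: 8·-2 + 2·-2 + 8·-1 + 2·1.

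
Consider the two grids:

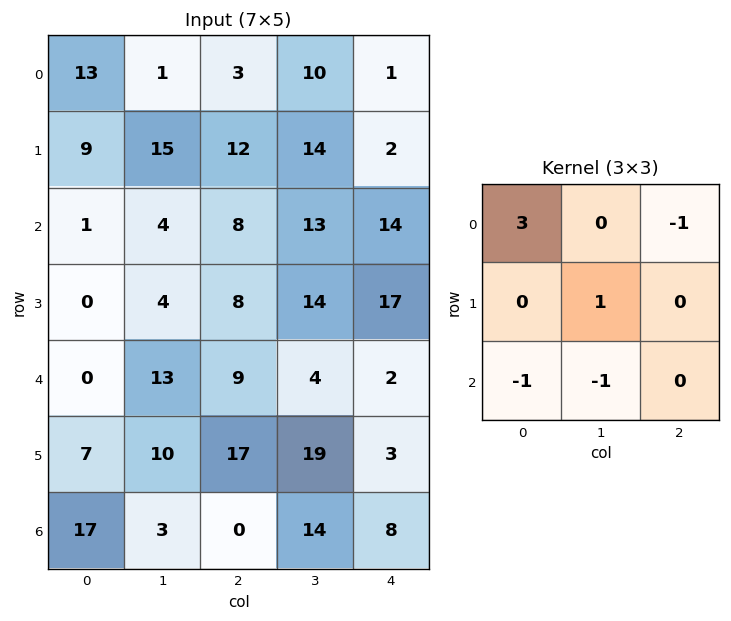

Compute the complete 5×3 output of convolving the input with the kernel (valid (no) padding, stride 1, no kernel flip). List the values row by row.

46 -7 1
15 27 25
-14 -15 11
-12 -20 -25
-19 49 30

Output[0,0]: The receptive field on the input at this output position is [13 1 3 / 9 15 12 / 1 4 8]. Elementwise product with the kernel and sum: 13·3 + 3·-1 + 15·1 + 1·-1 + 4·-1.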